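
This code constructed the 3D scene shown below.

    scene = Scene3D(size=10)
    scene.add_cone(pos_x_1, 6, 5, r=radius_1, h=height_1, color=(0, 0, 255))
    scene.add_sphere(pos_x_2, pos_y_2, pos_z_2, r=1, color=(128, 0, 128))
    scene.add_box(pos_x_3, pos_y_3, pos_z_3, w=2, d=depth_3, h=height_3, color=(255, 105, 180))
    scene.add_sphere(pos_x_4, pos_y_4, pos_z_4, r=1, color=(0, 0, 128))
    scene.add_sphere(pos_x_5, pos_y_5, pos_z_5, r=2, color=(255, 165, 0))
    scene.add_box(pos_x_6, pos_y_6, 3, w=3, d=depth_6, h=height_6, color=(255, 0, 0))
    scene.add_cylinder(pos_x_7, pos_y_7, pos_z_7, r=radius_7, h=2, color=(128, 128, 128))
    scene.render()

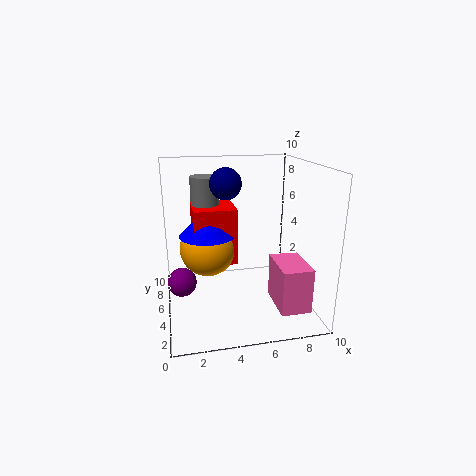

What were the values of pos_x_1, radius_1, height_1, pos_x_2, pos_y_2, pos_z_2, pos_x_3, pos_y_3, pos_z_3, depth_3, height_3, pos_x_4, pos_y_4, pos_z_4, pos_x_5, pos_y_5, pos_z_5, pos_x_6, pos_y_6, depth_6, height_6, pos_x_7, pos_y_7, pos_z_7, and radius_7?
pos_x_1 = 3, radius_1 = 2, height_1 = 2, pos_x_2 = 1, pos_y_2 = 5, pos_z_2 = 2, pos_x_3 = 7, pos_y_3 = 1, pos_z_3 = 1, depth_3 = 3, height_3 = 3, pos_x_4 = 4, pos_y_4 = 4, pos_z_4 = 9, pos_x_5 = 3, pos_y_5 = 6, pos_z_5 = 4, pos_x_6 = 2, pos_y_6 = 5, depth_6 = 3, height_6 = 4, pos_x_7 = 3, pos_y_7 = 7, pos_z_7 = 7, radius_7 = 1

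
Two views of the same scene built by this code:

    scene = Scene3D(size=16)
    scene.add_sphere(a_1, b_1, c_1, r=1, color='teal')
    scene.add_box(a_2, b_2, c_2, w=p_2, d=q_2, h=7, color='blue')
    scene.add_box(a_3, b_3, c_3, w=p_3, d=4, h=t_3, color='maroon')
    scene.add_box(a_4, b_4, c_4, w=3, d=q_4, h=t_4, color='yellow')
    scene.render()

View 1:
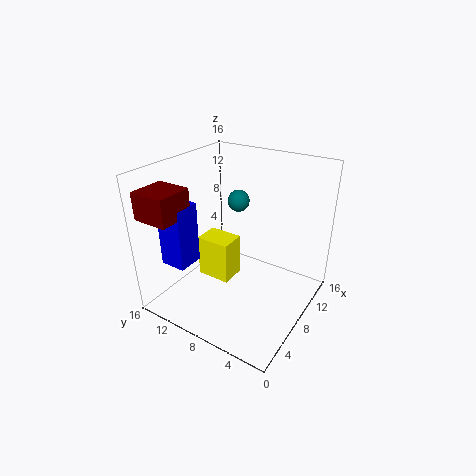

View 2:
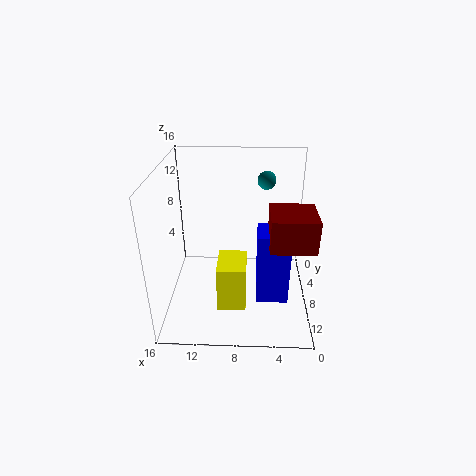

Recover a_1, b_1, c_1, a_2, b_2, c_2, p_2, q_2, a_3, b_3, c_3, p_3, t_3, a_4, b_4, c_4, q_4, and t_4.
a_1 = 5; b_1 = 6; c_1 = 14; a_2 = 3; b_2 = 12; c_2 = 5; p_2 = 3; q_2 = 3; a_3 = 1; b_3 = 12; c_3 = 11; p_3 = 4; t_3 = 3; a_4 = 7; b_4 = 9; c_4 = 2; q_4 = 4; t_4 = 5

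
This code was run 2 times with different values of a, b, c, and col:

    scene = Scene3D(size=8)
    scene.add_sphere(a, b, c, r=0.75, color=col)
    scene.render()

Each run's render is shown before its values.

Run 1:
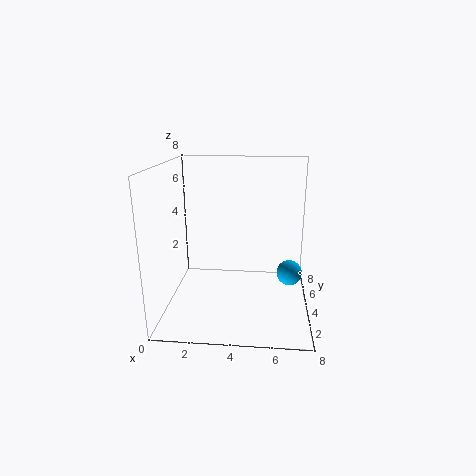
a = 7; b = 5; c = 1.5; col = 'deepskyblue'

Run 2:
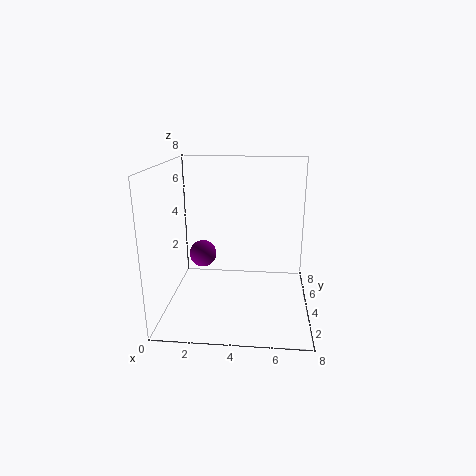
a = 2; b = 4; c = 3; col = 'purple'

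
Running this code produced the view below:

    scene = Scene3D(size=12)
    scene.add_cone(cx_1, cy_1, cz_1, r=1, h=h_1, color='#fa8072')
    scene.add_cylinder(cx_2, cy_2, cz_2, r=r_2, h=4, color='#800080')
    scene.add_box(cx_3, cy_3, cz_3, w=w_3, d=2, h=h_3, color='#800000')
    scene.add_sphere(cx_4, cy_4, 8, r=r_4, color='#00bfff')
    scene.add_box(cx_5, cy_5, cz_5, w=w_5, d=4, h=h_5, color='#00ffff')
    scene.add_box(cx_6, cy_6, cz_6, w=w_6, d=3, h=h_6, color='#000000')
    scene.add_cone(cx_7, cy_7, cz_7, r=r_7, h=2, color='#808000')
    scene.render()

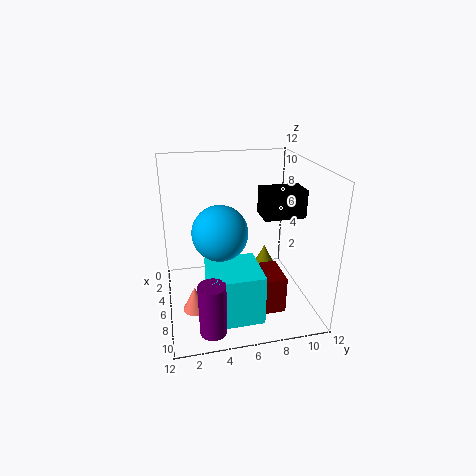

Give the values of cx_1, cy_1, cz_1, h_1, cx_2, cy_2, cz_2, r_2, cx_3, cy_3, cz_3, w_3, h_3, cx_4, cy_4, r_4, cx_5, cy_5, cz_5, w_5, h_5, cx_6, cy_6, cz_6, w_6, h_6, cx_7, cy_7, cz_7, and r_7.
cx_1 = 8; cy_1 = 2; cz_1 = 1; h_1 = 2; cx_2 = 11; cy_2 = 3; cz_2 = 1; r_2 = 1; cx_3 = 7; cy_3 = 7; cz_3 = 1; w_3 = 3; h_3 = 3; cx_4 = 9; cy_4 = 4; r_4 = 2; cx_5 = 7; cy_5 = 3; cz_5 = 1; w_5 = 4; h_5 = 4; cx_6 = 8; cy_6 = 7; cz_6 = 9; w_6 = 2; h_6 = 2; cx_7 = 4; cy_7 = 9; cz_7 = 2; r_7 = 1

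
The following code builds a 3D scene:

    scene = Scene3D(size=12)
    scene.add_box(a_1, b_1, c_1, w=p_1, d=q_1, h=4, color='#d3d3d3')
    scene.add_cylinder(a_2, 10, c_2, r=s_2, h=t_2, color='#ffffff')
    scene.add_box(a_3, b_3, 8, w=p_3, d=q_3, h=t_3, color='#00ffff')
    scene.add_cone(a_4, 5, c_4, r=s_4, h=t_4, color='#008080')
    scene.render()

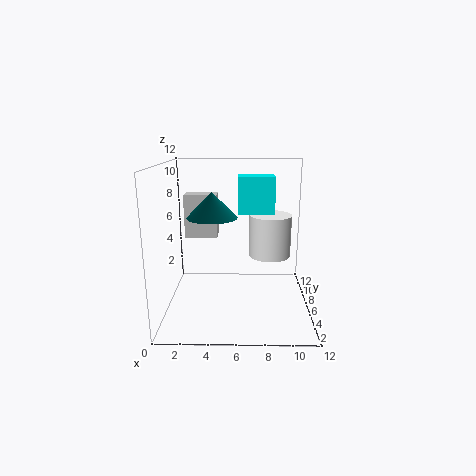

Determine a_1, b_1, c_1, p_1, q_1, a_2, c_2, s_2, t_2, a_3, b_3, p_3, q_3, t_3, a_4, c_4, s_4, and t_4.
a_1 = 1
b_1 = 9
c_1 = 5
p_1 = 3
q_1 = 2
a_2 = 9
c_2 = 3
s_2 = 2
t_2 = 4
a_3 = 6
b_3 = 6
p_3 = 3
q_3 = 2
t_3 = 3
a_4 = 4
c_4 = 8
s_4 = 2
t_4 = 2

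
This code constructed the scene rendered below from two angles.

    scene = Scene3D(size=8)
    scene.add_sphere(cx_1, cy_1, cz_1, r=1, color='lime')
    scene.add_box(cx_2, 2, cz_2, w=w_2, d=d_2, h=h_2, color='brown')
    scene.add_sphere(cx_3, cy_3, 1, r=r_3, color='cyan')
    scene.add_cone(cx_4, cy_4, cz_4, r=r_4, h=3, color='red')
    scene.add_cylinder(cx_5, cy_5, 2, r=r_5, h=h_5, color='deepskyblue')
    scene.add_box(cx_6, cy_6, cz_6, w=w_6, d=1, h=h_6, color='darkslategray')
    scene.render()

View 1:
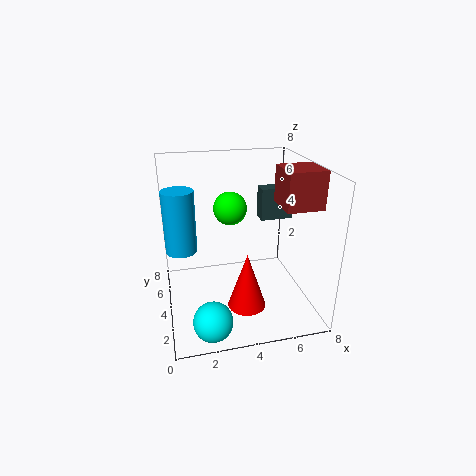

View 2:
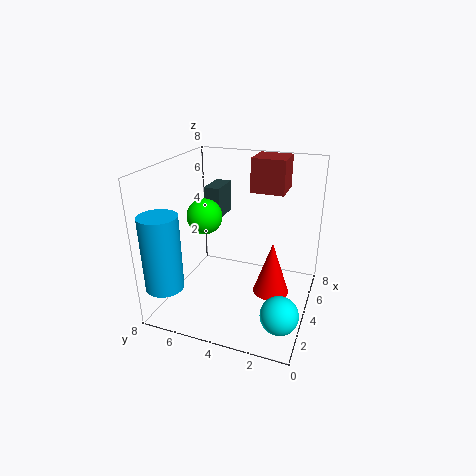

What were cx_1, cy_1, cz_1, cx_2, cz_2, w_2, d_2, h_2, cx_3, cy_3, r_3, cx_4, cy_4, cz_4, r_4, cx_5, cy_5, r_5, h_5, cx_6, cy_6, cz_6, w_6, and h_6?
cx_1 = 4; cy_1 = 6; cz_1 = 5; cx_2 = 6; cz_2 = 6; w_2 = 2; d_2 = 2; h_2 = 2; cx_3 = 2; cy_3 = 1; r_3 = 1; cx_4 = 4; cy_4 = 2; cz_4 = 1; r_4 = 1; cx_5 = 1; cy_5 = 7; r_5 = 1; h_5 = 4; cx_6 = 6; cy_6 = 6; cz_6 = 4; w_6 = 2; h_6 = 2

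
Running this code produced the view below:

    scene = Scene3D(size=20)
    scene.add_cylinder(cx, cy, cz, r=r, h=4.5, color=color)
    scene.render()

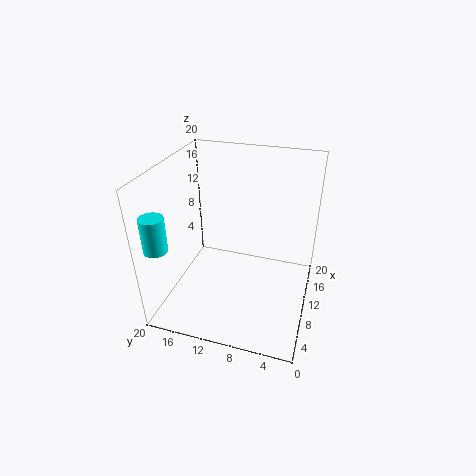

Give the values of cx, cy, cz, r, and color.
cx = 2
cy = 18
cz = 11.5
r = 1.5
color = 'cyan'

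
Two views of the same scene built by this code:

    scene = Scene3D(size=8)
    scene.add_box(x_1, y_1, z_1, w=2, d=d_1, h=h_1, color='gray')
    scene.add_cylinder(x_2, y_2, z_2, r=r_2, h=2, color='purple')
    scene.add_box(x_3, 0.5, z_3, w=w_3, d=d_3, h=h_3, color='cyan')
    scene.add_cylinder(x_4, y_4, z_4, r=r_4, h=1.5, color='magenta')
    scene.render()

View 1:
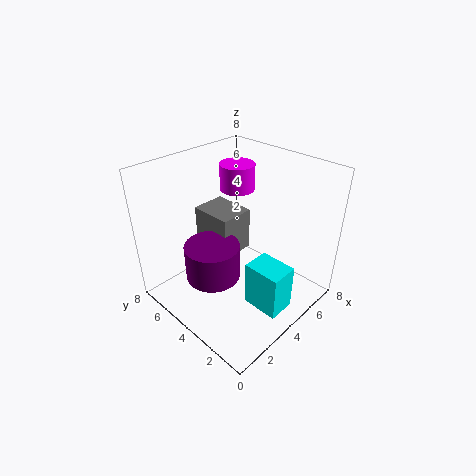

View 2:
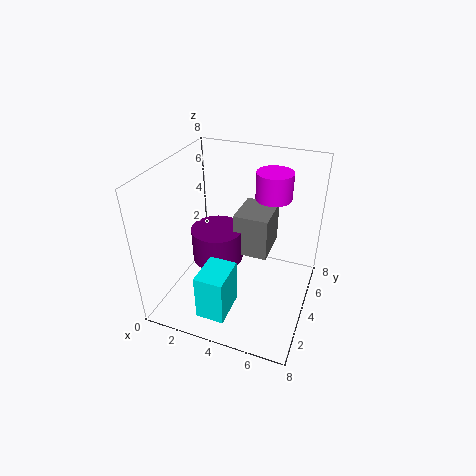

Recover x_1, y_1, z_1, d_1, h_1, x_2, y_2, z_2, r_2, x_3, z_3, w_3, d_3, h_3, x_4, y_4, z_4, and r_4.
x_1 = 3.5
y_1 = 4.5
z_1 = 2.5
d_1 = 2.5
h_1 = 2.5
x_2 = 2.5
y_2 = 4.5
z_2 = 2
r_2 = 1.5
x_3 = 3
z_3 = 1
w_3 = 1.5
d_3 = 2
h_3 = 2.5
x_4 = 5.5
y_4 = 5.5
z_4 = 6
r_4 = 1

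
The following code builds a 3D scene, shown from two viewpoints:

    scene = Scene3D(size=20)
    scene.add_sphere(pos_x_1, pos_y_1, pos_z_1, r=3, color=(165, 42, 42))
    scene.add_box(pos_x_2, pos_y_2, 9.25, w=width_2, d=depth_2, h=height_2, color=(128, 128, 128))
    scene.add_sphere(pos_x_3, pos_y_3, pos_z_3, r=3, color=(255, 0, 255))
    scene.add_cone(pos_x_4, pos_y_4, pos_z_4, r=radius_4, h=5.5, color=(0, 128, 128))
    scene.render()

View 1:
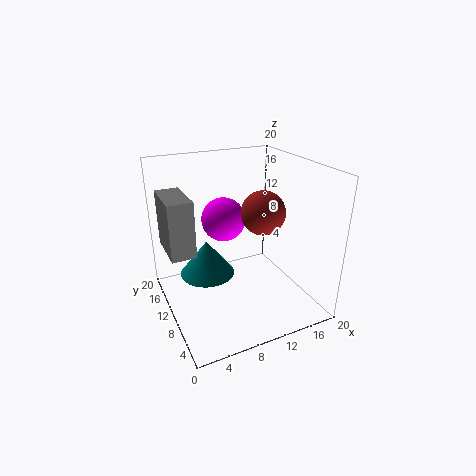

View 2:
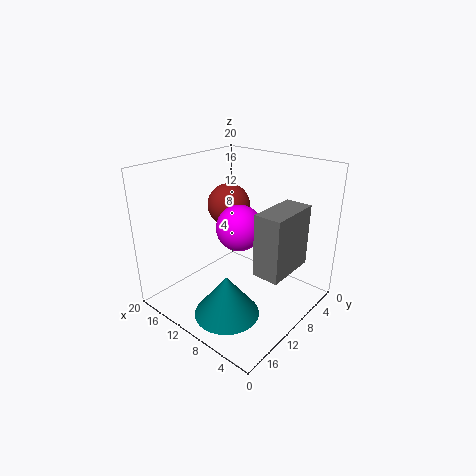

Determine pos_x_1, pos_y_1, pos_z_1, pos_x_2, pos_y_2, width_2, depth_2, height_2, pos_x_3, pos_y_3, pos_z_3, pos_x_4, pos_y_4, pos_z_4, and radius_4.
pos_x_1 = 13
pos_y_1 = 8.5
pos_z_1 = 13.75
pos_x_2 = 0.25
pos_y_2 = 8.5
width_2 = 3.25
depth_2 = 6.5
height_2 = 7.5
pos_x_3 = 8.5
pos_y_3 = 11.5
pos_z_3 = 12.5
pos_x_4 = 7.25
pos_y_4 = 15.5
pos_z_4 = 2
radius_4 = 4.25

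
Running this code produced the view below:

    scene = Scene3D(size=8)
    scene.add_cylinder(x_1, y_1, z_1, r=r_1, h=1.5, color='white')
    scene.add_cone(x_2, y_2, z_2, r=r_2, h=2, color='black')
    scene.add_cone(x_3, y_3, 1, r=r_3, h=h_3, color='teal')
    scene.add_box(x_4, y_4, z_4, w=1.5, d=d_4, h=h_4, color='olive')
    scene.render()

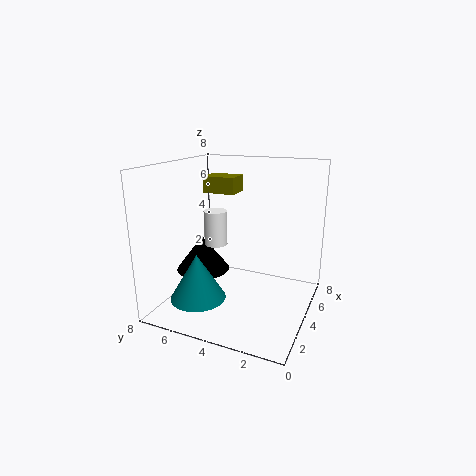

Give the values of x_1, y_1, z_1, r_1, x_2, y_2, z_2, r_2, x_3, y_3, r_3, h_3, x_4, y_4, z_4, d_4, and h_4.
x_1 = 0.5
y_1 = 3.5
z_1 = 5
r_1 = 0.5
x_2 = 3.5
y_2 = 6
z_2 = 2
r_2 = 1.5
x_3 = 2
y_3 = 5.5
r_3 = 1.5
h_3 = 2.5
x_4 = 5.5
y_4 = 5
z_4 = 6
d_4 = 2
h_4 = 1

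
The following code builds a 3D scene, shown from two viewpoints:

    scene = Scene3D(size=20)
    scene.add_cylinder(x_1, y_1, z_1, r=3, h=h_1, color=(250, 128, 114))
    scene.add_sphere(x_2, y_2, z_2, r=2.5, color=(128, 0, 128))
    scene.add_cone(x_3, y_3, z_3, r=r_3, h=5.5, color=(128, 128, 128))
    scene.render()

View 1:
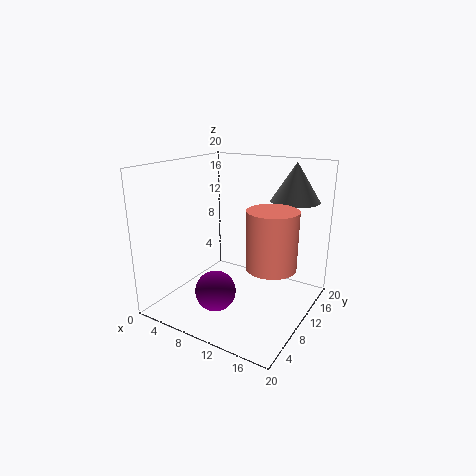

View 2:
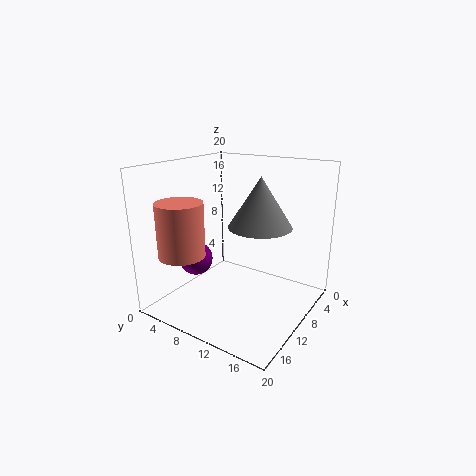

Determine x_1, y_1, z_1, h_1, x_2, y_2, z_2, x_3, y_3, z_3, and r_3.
x_1 = 17; y_1 = 6; z_1 = 9; h_1 = 7; x_2 = 11; y_2 = 3; z_2 = 5.5; x_3 = 15.5; y_3 = 16.5; z_3 = 14.5; r_3 = 3.5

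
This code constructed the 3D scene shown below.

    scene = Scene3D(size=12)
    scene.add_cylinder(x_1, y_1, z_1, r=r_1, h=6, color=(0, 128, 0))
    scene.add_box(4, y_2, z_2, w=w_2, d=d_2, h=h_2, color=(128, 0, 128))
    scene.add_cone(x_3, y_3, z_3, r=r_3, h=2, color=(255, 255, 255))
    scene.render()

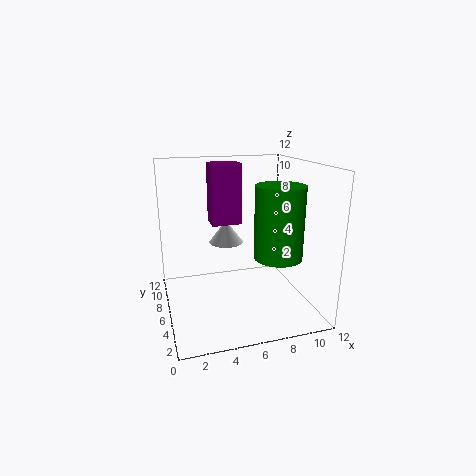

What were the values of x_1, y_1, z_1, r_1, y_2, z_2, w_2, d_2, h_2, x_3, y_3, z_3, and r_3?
x_1 = 9, y_1 = 4.5, z_1 = 4.5, r_1 = 2, y_2 = 6.5, z_2 = 7, w_2 = 2.5, d_2 = 2, h_2 = 5, x_3 = 5.5, y_3 = 8, z_3 = 5, r_3 = 1.5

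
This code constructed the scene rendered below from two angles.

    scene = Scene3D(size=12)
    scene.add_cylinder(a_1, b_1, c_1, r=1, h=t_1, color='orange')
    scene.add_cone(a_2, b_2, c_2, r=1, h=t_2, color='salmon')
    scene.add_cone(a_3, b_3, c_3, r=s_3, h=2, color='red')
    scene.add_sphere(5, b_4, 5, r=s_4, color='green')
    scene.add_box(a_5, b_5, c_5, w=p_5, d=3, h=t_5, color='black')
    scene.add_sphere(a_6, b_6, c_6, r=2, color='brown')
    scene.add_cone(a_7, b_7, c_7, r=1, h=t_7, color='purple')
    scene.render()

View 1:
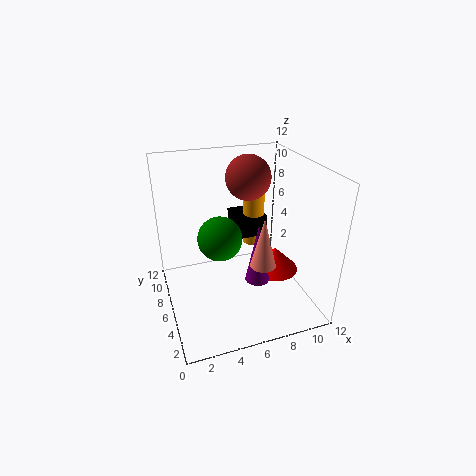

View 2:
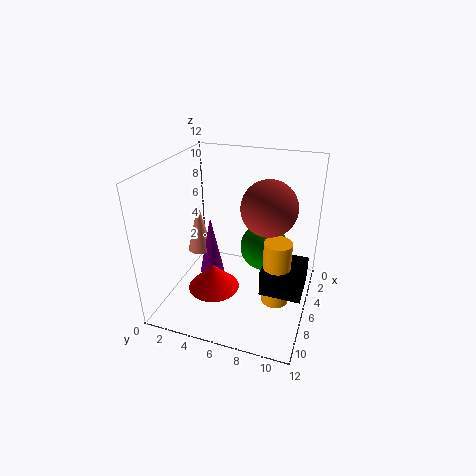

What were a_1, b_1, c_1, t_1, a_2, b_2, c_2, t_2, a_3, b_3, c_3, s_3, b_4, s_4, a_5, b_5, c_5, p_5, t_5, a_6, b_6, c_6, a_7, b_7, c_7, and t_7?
a_1 = 9; b_1 = 10; c_1 = 3; t_1 = 5; a_2 = 7; b_2 = 3; c_2 = 5; t_2 = 4; a_3 = 9; b_3 = 5; c_3 = 3; s_3 = 2; b_4 = 8; s_4 = 2; a_5 = 7; b_5 = 9; c_5 = 4; p_5 = 3; t_5 = 2; a_6 = 8; b_6 = 9; c_6 = 10; a_7 = 7; b_7 = 4; c_7 = 3; t_7 = 5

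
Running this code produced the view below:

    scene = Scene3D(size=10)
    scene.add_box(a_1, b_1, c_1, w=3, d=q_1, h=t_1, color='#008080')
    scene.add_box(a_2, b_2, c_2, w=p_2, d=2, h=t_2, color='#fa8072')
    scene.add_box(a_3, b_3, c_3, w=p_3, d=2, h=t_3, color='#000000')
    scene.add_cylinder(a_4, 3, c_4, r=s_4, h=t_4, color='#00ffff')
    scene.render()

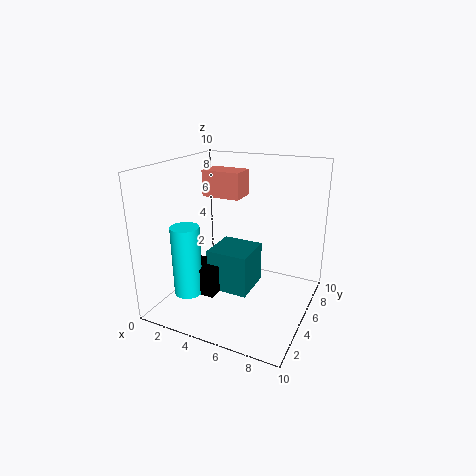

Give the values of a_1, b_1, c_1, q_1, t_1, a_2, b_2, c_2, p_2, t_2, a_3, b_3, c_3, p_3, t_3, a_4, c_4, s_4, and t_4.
a_1 = 3, b_1 = 4, c_1 = 1, q_1 = 3, t_1 = 3, a_2 = 1, b_2 = 7, c_2 = 7, p_2 = 3, t_2 = 2, a_3 = 1, b_3 = 3, c_3 = 1, p_3 = 3, t_3 = 2, a_4 = 2, c_4 = 1, s_4 = 1, t_4 = 5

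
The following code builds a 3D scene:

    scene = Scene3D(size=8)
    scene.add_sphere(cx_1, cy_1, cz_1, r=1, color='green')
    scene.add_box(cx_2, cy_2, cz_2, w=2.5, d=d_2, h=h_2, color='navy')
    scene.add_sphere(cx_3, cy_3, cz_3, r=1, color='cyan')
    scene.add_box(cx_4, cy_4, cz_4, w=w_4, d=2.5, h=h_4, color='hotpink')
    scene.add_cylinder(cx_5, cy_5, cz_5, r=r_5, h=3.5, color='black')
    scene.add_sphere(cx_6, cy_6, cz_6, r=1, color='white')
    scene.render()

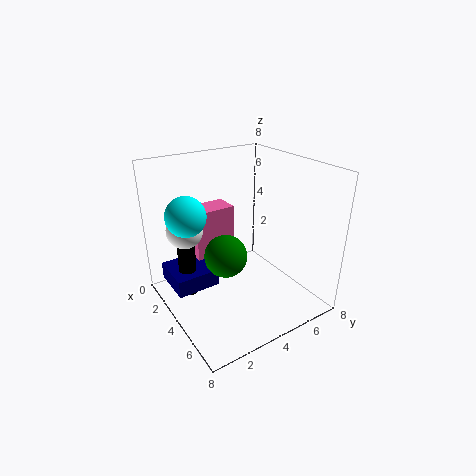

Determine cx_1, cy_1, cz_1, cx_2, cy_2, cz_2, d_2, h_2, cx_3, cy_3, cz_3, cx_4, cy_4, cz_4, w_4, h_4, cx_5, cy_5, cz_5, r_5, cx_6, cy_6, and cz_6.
cx_1 = 6
cy_1 = 2
cz_1 = 4.5
cx_2 = 1
cy_2 = 0.5
cz_2 = 1
d_2 = 2.5
h_2 = 1
cx_3 = 4
cy_3 = 1
cz_3 = 6
cx_4 = 0.5
cy_4 = 2.5
cz_4 = 2
w_4 = 1.5
h_4 = 3
cx_5 = 2.5
cy_5 = 1.5
cz_5 = 0.5
r_5 = 0.5
cx_6 = 2.5
cy_6 = 1.5
cz_6 = 4.5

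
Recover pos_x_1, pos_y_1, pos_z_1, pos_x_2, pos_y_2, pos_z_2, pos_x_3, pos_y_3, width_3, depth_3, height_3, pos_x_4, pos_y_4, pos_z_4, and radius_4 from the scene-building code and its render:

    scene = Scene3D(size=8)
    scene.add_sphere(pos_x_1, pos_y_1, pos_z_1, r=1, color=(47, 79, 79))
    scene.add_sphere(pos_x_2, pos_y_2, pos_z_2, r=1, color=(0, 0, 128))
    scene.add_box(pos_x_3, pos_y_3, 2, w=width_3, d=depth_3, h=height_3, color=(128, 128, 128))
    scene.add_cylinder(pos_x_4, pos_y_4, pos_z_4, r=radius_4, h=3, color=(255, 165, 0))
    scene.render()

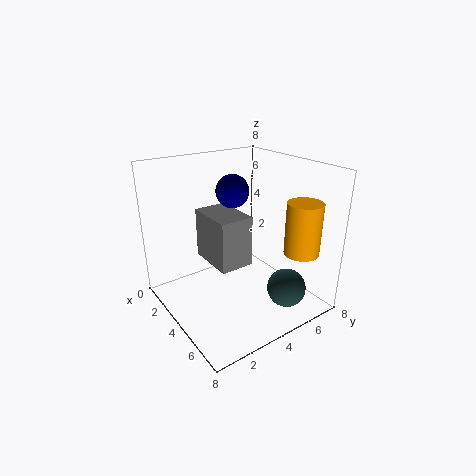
pos_x_1 = 7
pos_y_1 = 5
pos_z_1 = 2
pos_x_2 = 2
pos_y_2 = 5
pos_z_2 = 6
pos_x_3 = 1
pos_y_3 = 3
width_3 = 3
depth_3 = 2
height_3 = 3
pos_x_4 = 6
pos_y_4 = 7
pos_z_4 = 3
radius_4 = 1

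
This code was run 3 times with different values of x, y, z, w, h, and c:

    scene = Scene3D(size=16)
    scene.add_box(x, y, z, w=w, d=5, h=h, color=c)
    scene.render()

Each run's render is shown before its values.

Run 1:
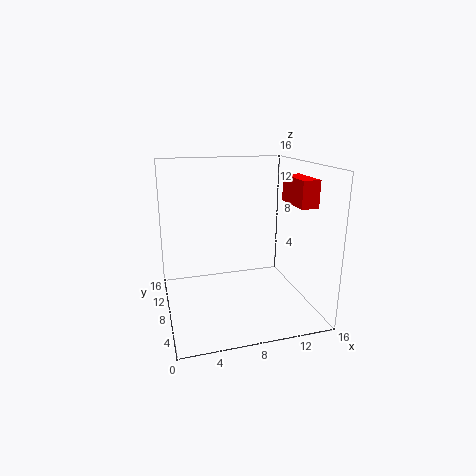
x = 14
y = 5
z = 11.5
w = 2
h = 3
c = 'red'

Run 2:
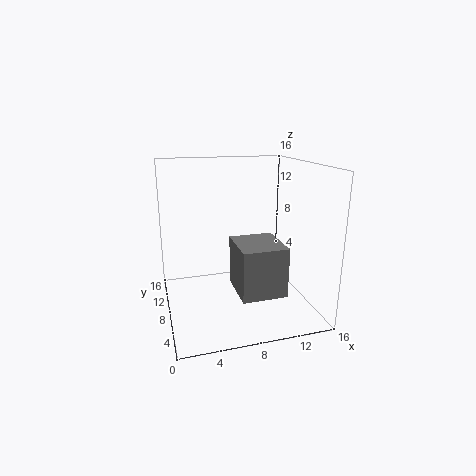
x = 6.5
y = 1
z = 4
w = 4.5
h = 5
c = 'gray'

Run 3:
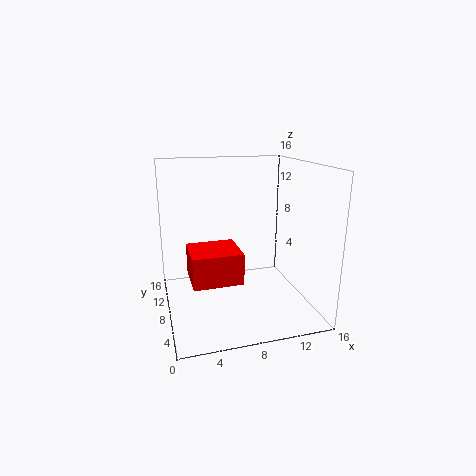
x = 2.5
y = 5.5
z = 3.5
w = 5.5
h = 3.5
c = 'red'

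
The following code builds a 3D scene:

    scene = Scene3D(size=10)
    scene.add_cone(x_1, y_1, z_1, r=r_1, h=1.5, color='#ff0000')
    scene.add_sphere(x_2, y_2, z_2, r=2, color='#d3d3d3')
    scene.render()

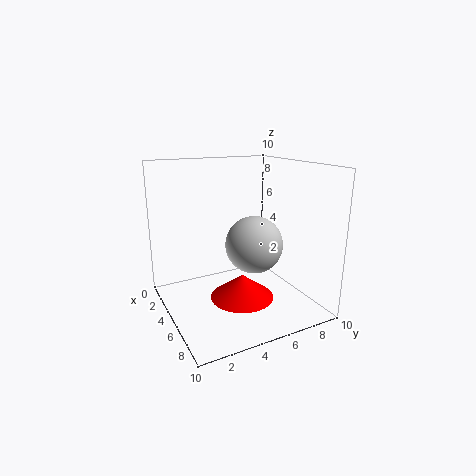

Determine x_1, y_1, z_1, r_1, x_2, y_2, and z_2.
x_1 = 7.5; y_1 = 4; z_1 = 2; r_1 = 2; x_2 = 5.5; y_2 = 6; z_2 = 4.5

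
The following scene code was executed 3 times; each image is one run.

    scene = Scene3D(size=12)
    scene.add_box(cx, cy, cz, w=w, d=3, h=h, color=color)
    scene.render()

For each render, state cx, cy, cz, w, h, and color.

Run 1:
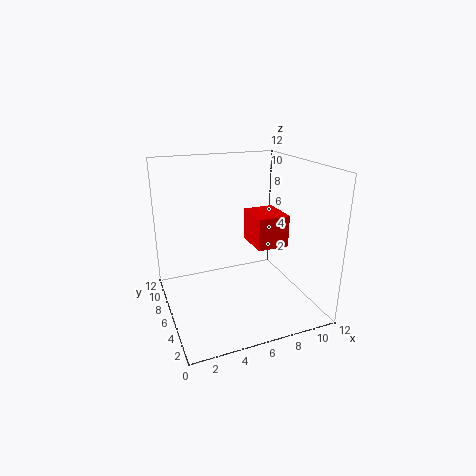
cx = 6.5
cy = 3
cz = 6
w = 2.5
h = 2.5
color = 'red'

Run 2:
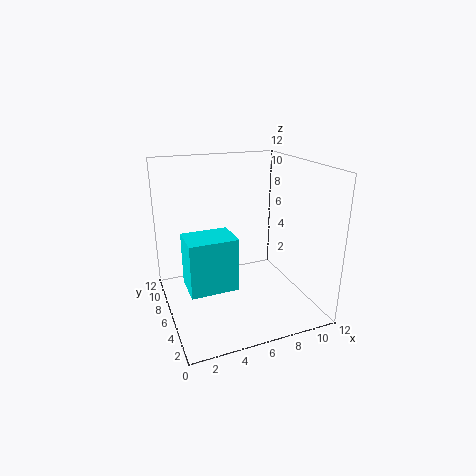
cx = 1.5
cy = 4.5
cz = 2
w = 4
h = 4.5
color = 'cyan'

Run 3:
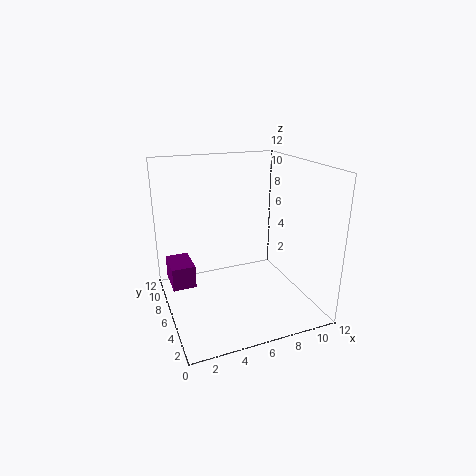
cx = 0.5
cy = 7
cz = 1.5
w = 2
h = 2
color = 'purple'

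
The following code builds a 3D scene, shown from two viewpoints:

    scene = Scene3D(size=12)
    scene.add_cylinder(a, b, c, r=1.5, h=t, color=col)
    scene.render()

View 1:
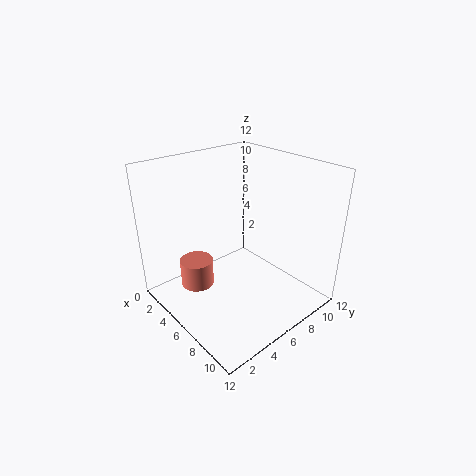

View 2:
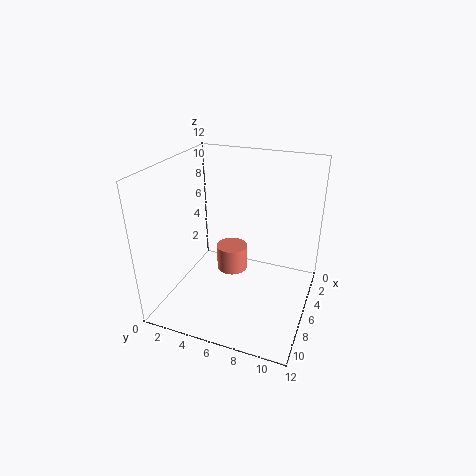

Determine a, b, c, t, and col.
a = 2.5, b = 4, c = 0.5, t = 2.5, col = 'salmon'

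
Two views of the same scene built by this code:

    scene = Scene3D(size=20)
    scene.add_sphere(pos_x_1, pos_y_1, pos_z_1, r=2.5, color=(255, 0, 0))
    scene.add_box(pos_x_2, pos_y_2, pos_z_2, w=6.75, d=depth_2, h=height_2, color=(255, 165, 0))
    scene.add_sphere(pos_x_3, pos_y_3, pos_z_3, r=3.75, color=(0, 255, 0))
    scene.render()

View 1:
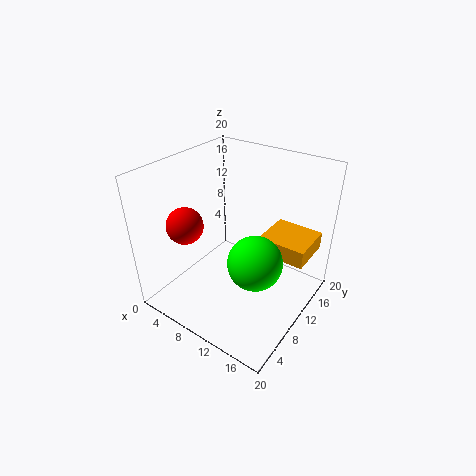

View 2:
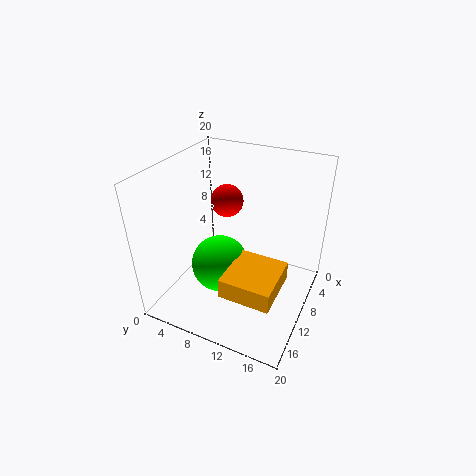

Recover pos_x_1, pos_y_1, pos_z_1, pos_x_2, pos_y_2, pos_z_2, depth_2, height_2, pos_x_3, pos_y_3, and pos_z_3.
pos_x_1 = 4.5; pos_y_1 = 5.5; pos_z_1 = 12.25; pos_x_2 = 12.25; pos_y_2 = 11.75; pos_z_2 = 7.5; depth_2 = 6.25; height_2 = 2.5; pos_x_3 = 13.5; pos_y_3 = 9; pos_z_3 = 7.75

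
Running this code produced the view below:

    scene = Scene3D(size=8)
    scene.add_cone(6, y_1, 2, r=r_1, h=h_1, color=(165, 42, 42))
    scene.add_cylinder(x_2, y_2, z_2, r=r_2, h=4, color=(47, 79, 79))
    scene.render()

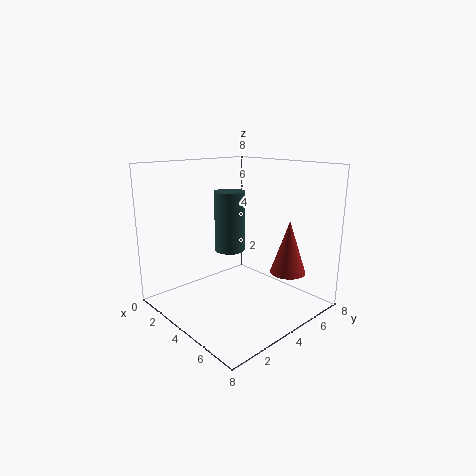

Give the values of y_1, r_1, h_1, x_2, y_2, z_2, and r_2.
y_1 = 6, r_1 = 1, h_1 = 3, x_2 = 1, y_2 = 6, z_2 = 2, r_2 = 1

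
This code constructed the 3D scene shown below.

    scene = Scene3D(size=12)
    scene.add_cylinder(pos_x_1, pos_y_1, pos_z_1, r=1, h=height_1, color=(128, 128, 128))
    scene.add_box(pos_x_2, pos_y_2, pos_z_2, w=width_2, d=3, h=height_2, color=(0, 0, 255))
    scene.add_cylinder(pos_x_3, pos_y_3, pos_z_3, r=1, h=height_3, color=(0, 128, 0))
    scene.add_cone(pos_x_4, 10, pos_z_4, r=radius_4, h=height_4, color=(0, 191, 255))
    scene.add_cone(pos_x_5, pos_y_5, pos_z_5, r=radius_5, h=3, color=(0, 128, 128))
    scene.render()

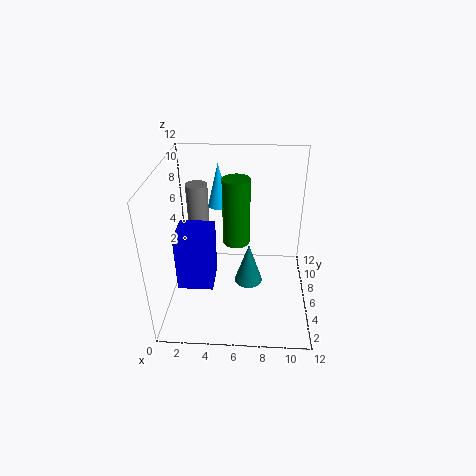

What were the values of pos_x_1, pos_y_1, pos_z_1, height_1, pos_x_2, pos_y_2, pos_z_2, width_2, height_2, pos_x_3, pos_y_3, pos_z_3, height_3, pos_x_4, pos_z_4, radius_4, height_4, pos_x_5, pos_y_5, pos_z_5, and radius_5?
pos_x_1 = 2
pos_y_1 = 10
pos_z_1 = 4
height_1 = 5
pos_x_2 = 1
pos_y_2 = 4
pos_z_2 = 2
width_2 = 3
height_2 = 5
pos_x_3 = 6
pos_y_3 = 4
pos_z_3 = 7
height_3 = 5
pos_x_4 = 4
pos_z_4 = 7
radius_4 = 1
height_4 = 4
pos_x_5 = 7
pos_y_5 = 2
pos_z_5 = 5
radius_5 = 1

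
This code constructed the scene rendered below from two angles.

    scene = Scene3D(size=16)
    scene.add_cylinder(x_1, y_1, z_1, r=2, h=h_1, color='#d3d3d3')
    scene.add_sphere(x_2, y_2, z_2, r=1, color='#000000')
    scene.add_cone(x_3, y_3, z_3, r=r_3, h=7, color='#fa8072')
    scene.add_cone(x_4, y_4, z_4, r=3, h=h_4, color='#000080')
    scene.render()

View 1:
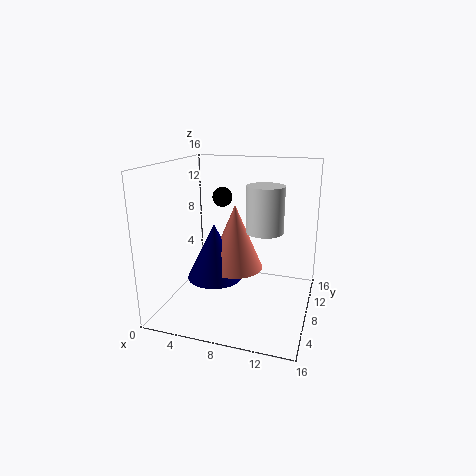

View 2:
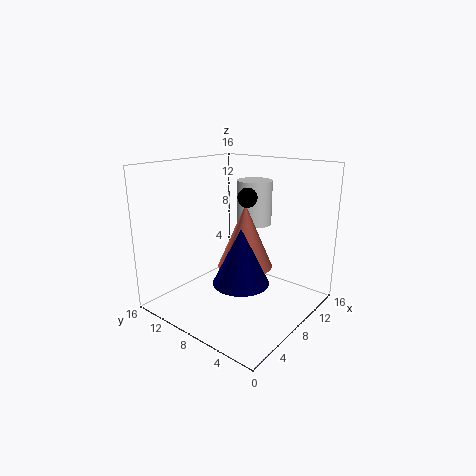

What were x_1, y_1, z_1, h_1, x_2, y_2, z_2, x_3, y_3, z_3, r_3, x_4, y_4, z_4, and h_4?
x_1 = 11
y_1 = 8
z_1 = 9
h_1 = 5
x_2 = 7
y_2 = 6
z_2 = 13
x_3 = 8
y_3 = 7
z_3 = 5
r_3 = 3
x_4 = 6
y_4 = 6
z_4 = 4
h_4 = 6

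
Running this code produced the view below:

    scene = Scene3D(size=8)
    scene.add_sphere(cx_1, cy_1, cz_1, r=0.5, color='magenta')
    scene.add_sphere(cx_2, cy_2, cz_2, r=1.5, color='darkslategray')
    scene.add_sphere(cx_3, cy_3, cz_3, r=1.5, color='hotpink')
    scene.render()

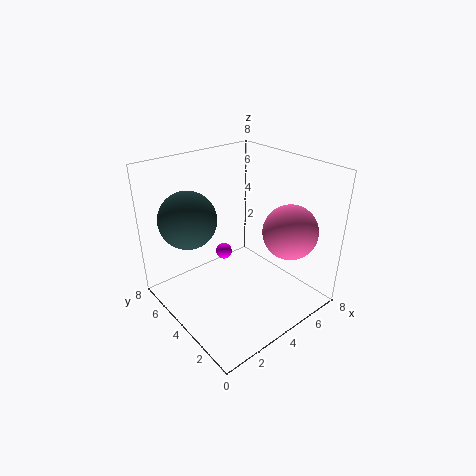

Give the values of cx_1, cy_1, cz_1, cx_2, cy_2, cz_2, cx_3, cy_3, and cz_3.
cx_1 = 4.5
cy_1 = 6
cz_1 = 2
cx_2 = 1.5
cy_2 = 5
cz_2 = 5.5
cx_3 = 6
cy_3 = 2
cz_3 = 4.5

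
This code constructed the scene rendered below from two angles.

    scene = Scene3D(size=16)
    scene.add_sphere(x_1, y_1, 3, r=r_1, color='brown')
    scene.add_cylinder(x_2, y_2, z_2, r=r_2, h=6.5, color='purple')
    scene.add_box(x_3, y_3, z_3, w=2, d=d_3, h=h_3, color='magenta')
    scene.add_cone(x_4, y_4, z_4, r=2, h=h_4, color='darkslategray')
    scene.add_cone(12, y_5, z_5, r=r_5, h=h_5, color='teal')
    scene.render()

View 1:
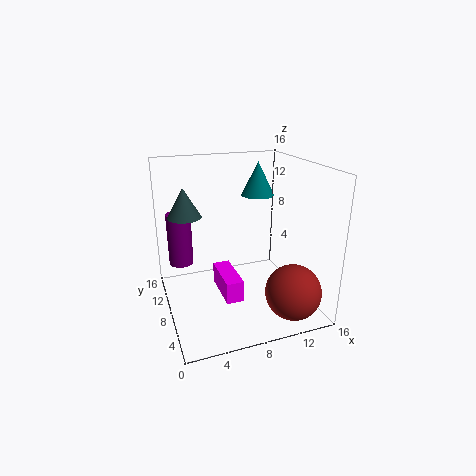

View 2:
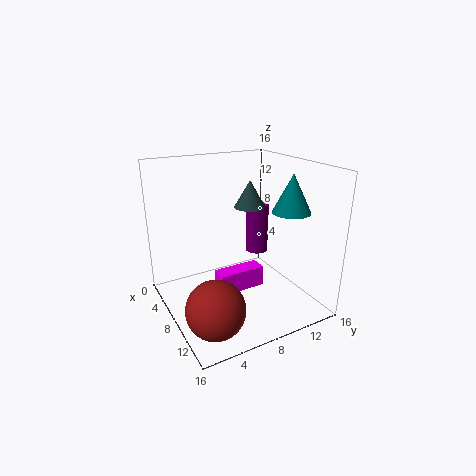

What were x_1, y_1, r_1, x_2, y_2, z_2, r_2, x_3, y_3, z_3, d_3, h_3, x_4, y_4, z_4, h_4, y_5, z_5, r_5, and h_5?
x_1 = 12.5
y_1 = 3
r_1 = 3
x_2 = 2.5
y_2 = 14
z_2 = 3
r_2 = 1.5
x_3 = 6
y_3 = 6
z_3 = 1
d_3 = 5.5
h_3 = 2.5
x_4 = 3
y_4 = 12.5
z_4 = 9.5
h_4 = 3.5
y_5 = 12
z_5 = 11.5
r_5 = 2
h_5 = 4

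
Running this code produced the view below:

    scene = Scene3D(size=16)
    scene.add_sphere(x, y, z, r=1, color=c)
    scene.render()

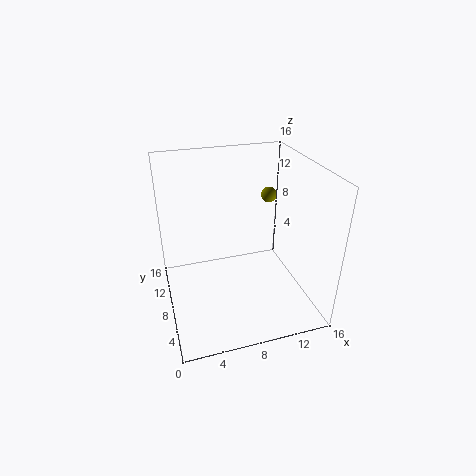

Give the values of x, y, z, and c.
x = 14
y = 14
z = 10
c = 'olive'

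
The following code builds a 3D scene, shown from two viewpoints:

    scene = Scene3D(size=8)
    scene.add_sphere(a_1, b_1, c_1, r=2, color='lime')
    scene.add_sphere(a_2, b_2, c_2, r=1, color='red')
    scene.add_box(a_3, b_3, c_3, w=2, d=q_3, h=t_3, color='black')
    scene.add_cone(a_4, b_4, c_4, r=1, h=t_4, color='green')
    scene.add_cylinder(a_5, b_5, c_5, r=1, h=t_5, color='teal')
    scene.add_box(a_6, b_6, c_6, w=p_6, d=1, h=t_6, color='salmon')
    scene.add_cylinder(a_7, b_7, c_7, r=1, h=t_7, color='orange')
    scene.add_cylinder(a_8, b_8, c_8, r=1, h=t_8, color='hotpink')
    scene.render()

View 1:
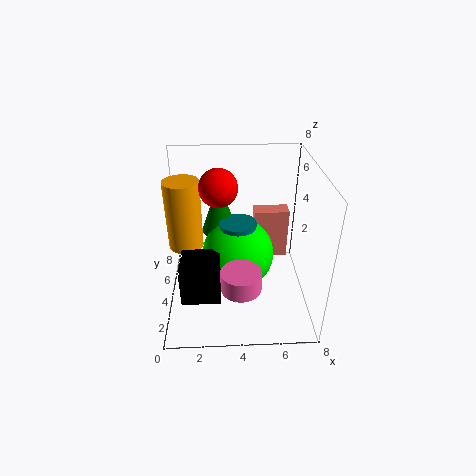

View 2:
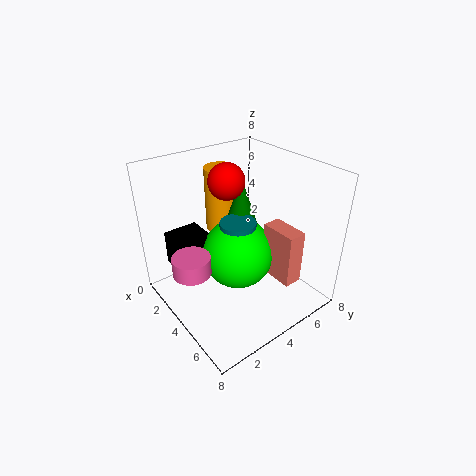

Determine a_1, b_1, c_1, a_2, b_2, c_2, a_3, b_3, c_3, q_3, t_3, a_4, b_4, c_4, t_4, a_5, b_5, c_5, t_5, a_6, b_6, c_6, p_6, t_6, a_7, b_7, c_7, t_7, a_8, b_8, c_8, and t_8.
a_1 = 4; b_1 = 4; c_1 = 3; a_2 = 3; b_2 = 4; c_2 = 7; a_3 = 1; b_3 = 1; c_3 = 2; q_3 = 2; t_3 = 2; a_4 = 3; b_4 = 5; c_4 = 4; t_4 = 3; a_5 = 4; b_5 = 4; c_5 = 4; t_5 = 1; a_6 = 5; b_6 = 5; c_6 = 2; p_6 = 2; t_6 = 3; a_7 = 1; b_7 = 5; c_7 = 3; t_7 = 4; a_8 = 4; b_8 = 1; c_8 = 3; t_8 = 1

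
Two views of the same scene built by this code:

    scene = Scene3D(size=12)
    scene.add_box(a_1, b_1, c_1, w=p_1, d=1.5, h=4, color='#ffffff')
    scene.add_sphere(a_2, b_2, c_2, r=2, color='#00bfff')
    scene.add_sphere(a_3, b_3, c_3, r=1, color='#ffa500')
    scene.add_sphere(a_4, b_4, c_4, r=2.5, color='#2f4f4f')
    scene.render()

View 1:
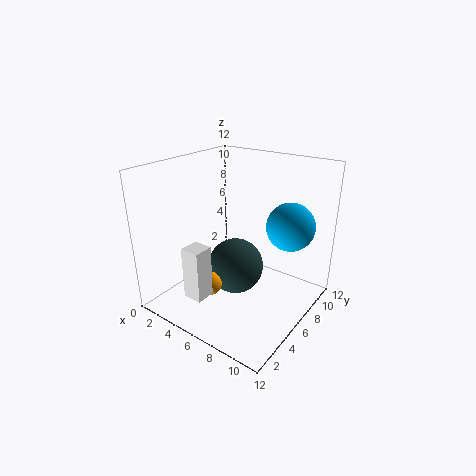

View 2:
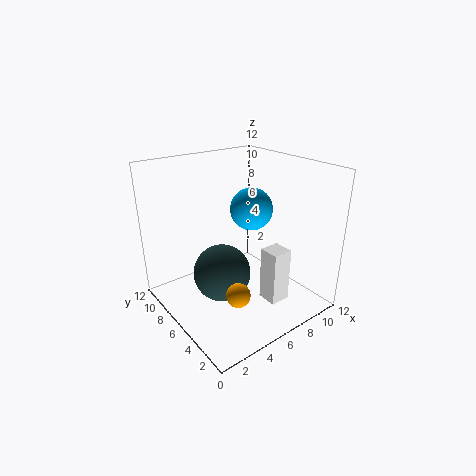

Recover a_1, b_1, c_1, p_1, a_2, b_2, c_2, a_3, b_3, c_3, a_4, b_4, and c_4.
a_1 = 5, b_1 = 0.5, c_1 = 3, p_1 = 1.5, a_2 = 9.5, b_2 = 8.5, c_2 = 7, a_3 = 4.5, b_3 = 4, c_3 = 2, a_4 = 5, b_4 = 7, c_4 = 2.5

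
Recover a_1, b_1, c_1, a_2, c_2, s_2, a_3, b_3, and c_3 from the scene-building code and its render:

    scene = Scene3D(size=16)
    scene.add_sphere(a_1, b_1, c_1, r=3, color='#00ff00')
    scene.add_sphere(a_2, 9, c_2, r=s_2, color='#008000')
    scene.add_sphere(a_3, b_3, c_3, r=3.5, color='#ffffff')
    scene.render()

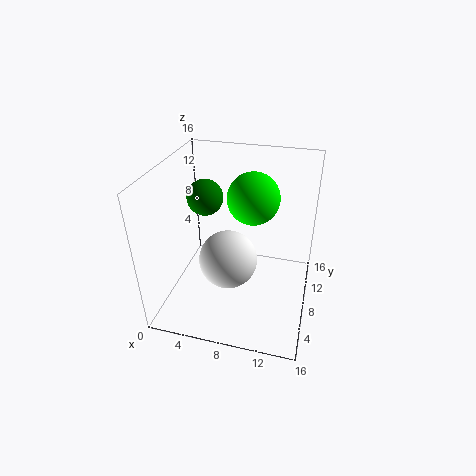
a_1 = 9
b_1 = 11
c_1 = 11.5
a_2 = 4
c_2 = 12
s_2 = 2
a_3 = 6.5
b_3 = 9
c_3 = 4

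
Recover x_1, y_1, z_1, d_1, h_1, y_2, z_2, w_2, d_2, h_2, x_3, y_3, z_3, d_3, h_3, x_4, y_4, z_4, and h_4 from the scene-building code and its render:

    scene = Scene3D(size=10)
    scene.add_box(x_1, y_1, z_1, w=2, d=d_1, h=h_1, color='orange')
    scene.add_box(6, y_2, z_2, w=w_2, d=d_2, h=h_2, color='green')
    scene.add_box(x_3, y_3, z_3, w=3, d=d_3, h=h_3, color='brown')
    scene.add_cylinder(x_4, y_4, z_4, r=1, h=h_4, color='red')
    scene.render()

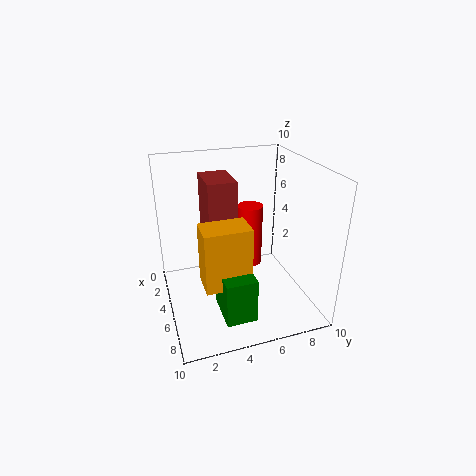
x_1 = 6; y_1 = 2; z_1 = 3; d_1 = 3; h_1 = 4; y_2 = 3; z_2 = 1; w_2 = 3; d_2 = 2; h_2 = 3; x_3 = 2; y_3 = 3; z_3 = 5; d_3 = 2; h_3 = 4; x_4 = 2; y_4 = 7; z_4 = 1; h_4 = 5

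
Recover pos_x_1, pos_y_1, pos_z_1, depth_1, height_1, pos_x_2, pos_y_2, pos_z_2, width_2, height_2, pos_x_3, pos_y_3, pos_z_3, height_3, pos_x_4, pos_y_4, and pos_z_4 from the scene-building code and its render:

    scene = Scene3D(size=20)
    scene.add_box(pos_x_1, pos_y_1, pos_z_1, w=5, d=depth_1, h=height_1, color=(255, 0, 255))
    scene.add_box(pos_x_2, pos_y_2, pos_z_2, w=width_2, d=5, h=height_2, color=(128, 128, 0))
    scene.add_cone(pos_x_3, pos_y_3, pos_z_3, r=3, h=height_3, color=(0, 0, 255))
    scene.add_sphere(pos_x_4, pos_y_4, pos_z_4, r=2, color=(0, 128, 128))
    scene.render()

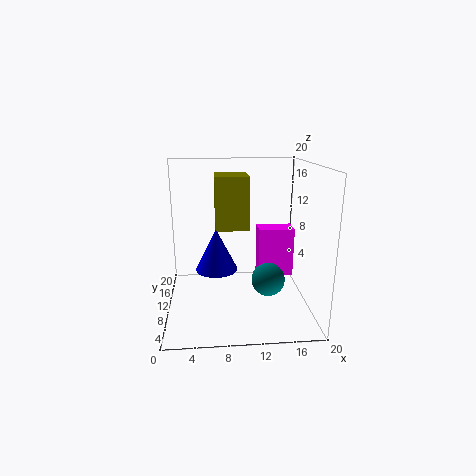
pos_x_1 = 13; pos_y_1 = 10; pos_z_1 = 4; depth_1 = 3; height_1 = 7; pos_x_2 = 7; pos_y_2 = 13; pos_z_2 = 10; width_2 = 5; height_2 = 8; pos_x_3 = 7; pos_y_3 = 11; pos_z_3 = 5; height_3 = 6; pos_x_4 = 13; pos_y_4 = 3; pos_z_4 = 7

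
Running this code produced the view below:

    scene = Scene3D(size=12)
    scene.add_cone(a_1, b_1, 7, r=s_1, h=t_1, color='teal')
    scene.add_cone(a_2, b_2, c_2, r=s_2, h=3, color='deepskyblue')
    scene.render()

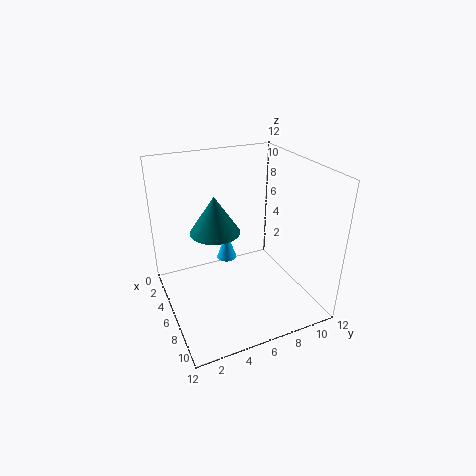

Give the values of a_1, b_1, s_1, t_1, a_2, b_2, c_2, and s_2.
a_1 = 6, b_1 = 4, s_1 = 2, t_1 = 3, a_2 = 1, b_2 = 7, c_2 = 1, s_2 = 1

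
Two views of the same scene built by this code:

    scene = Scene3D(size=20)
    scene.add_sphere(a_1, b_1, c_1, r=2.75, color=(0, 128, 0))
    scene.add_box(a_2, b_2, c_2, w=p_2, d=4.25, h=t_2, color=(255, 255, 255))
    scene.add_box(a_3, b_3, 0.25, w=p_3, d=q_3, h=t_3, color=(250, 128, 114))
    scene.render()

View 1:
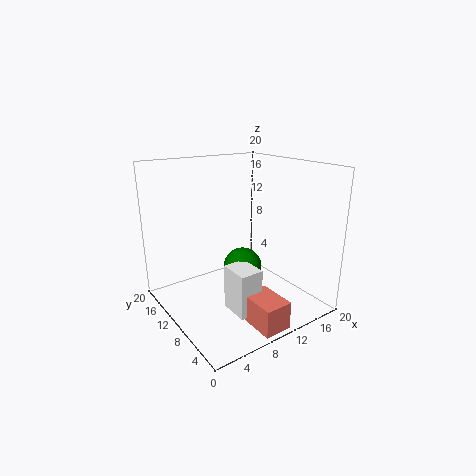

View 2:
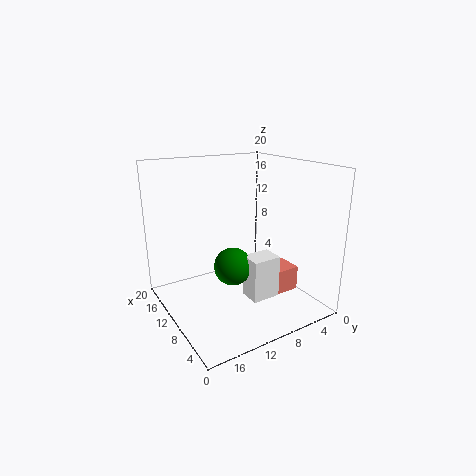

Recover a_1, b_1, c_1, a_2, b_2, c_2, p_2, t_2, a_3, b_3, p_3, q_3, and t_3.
a_1 = 11; b_1 = 10.25; c_1 = 5.25; a_2 = 7; b_2 = 4.75; c_2 = 0.75; p_2 = 3.25; t_2 = 6.25; a_3 = 7.75; b_3 = 0.5; p_3 = 3.75; q_3 = 5.25; t_3 = 3.75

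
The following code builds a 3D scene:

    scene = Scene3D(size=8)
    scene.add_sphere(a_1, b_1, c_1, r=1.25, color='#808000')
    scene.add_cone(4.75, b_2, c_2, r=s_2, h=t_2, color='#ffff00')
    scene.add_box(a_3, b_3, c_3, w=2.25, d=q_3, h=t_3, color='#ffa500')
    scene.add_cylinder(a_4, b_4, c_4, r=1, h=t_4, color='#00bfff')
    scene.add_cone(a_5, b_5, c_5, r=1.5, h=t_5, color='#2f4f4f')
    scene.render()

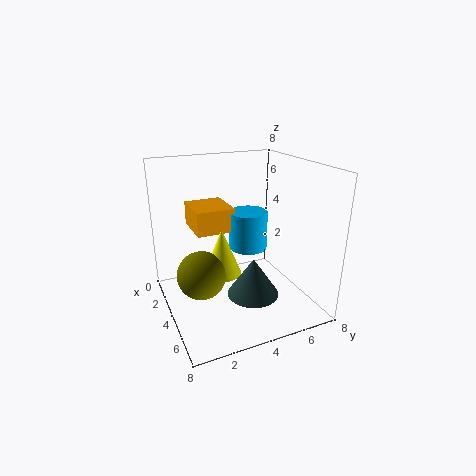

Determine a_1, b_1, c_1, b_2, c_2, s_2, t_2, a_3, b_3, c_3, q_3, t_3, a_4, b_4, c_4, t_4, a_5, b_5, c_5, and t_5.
a_1 = 5, b_1 = 1.5, c_1 = 2.75, b_2 = 2.75, c_2 = 2.5, s_2 = 1, t_2 = 2.5, a_3 = 2.5, b_3 = 1.5, c_3 = 4.75, q_3 = 2, t_3 = 1.25, a_4 = 4.75, b_4 = 4.25, c_4 = 3.75, t_4 = 2, a_5 = 4.5, b_5 = 4.75, c_5 = 0.5, t_5 = 2.25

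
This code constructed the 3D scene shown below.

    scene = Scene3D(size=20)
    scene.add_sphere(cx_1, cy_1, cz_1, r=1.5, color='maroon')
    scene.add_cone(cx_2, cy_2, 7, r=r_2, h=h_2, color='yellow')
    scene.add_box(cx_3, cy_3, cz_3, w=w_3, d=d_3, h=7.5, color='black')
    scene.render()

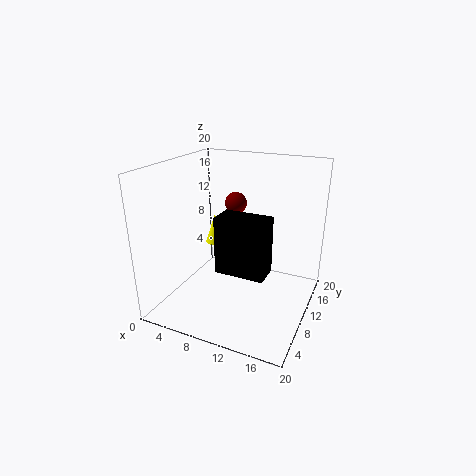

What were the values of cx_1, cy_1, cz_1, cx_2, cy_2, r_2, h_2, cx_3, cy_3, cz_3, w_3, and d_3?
cx_1 = 9; cy_1 = 11.5; cz_1 = 14.5; cx_2 = 4.5; cy_2 = 13.5; r_2 = 1.5; h_2 = 4.5; cx_3 = 9; cy_3 = 5; cz_3 = 7; w_3 = 6.5; d_3 = 3.5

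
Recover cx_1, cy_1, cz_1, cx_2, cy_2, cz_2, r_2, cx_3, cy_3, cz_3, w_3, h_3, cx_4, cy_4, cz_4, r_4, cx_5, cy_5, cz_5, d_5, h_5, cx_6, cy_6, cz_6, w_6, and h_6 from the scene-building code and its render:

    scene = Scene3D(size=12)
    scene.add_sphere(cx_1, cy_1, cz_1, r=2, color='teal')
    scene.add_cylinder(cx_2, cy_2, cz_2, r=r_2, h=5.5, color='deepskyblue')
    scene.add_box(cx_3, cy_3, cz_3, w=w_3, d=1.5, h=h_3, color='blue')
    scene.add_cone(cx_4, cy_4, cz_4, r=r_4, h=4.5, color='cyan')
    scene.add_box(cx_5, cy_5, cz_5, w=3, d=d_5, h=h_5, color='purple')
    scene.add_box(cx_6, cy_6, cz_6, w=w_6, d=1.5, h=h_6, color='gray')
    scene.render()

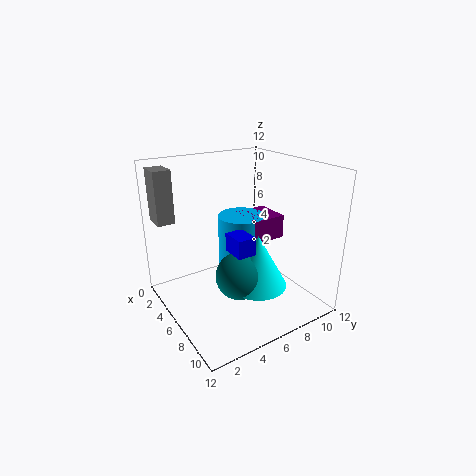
cx_1 = 7
cy_1 = 5.5
cz_1 = 3
cx_2 = 5
cy_2 = 7
cz_2 = 2
r_2 = 2
cx_3 = 6.5
cy_3 = 4.5
cz_3 = 5.5
w_3 = 2
h_3 = 1.5
cx_4 = 7.5
cy_4 = 7
cz_4 = 2
r_4 = 2.5
cx_5 = 4
cy_5 = 7
cz_5 = 5.5
d_5 = 3
h_5 = 2
cx_6 = 0.5
cy_6 = 0.5
cz_6 = 7
w_6 = 2
h_6 = 4.5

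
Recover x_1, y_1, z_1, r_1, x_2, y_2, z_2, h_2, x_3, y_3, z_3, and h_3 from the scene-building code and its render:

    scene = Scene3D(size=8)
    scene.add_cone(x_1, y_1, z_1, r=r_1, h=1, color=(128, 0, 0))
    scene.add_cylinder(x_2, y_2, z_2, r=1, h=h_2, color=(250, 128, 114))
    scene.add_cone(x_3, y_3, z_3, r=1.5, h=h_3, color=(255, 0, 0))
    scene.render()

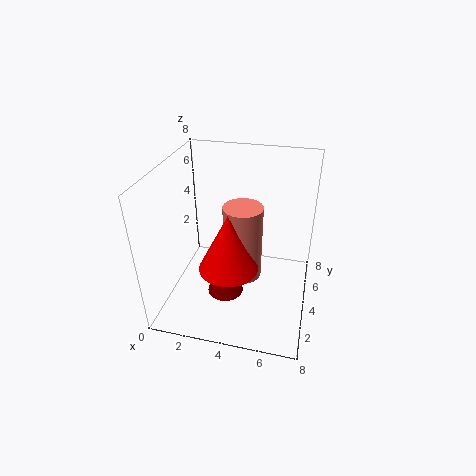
x_1 = 3.5, y_1 = 3, z_1 = 1, r_1 = 1, x_2 = 4.5, y_2 = 3, z_2 = 2.5, h_2 = 4, x_3 = 4, y_3 = 2, z_3 = 3.5, h_3 = 3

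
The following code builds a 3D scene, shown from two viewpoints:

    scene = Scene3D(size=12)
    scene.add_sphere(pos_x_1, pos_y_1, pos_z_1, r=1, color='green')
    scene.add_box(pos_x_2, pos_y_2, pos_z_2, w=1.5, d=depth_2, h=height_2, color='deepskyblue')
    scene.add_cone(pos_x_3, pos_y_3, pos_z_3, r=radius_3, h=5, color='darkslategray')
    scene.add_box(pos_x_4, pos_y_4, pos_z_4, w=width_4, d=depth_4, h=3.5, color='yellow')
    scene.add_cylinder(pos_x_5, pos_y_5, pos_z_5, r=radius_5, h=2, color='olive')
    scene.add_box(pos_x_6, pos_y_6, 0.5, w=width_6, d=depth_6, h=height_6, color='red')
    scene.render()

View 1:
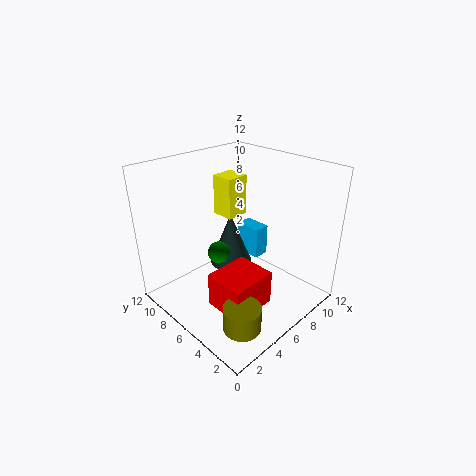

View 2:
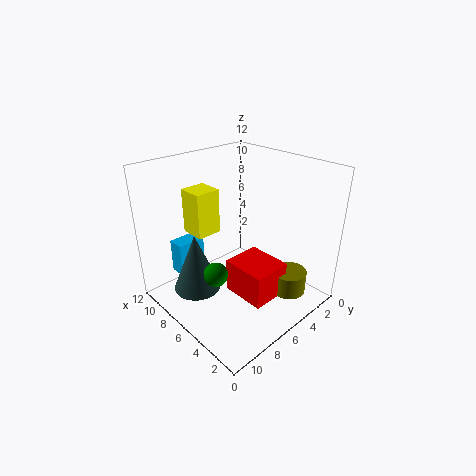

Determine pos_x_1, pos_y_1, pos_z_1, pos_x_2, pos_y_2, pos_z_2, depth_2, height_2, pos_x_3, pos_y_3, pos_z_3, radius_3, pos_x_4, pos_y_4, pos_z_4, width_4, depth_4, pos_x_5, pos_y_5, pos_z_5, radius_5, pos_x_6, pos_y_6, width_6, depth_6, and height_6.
pos_x_1 = 6; pos_y_1 = 8.5; pos_z_1 = 3.5; pos_x_2 = 9.5; pos_y_2 = 7; pos_z_2 = 2; depth_2 = 2.5; height_2 = 3; pos_x_3 = 8; pos_y_3 = 9; pos_z_3 = 1.5; radius_3 = 2; pos_x_4 = 6.5; pos_y_4 = 7.5; pos_z_4 = 7; width_4 = 2; depth_4 = 2; pos_x_5 = 3; pos_y_5 = 2.5; pos_z_5 = 0.5; radius_5 = 1.5; pos_x_6 = 3; pos_y_6 = 3; width_6 = 4; depth_6 = 3.5; height_6 = 3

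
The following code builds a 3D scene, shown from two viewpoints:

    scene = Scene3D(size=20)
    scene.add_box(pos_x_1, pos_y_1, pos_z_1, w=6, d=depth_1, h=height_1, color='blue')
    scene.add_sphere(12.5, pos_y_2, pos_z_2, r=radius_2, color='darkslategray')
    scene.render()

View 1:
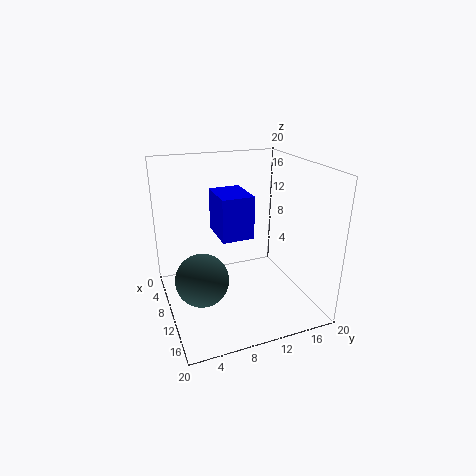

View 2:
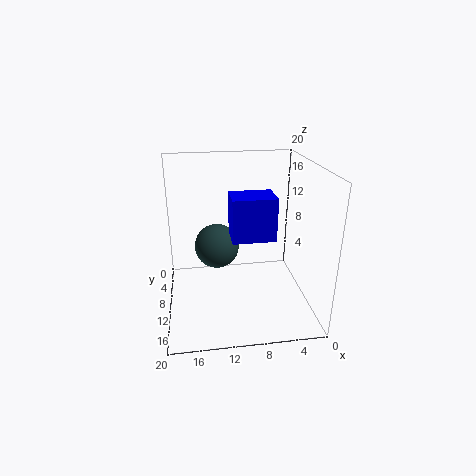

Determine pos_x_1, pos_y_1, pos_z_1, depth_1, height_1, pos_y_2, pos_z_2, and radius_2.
pos_x_1 = 5; pos_y_1 = 7.5; pos_z_1 = 10; depth_1 = 4.5; height_1 = 6; pos_y_2 = 4; pos_z_2 = 6; radius_2 = 3.5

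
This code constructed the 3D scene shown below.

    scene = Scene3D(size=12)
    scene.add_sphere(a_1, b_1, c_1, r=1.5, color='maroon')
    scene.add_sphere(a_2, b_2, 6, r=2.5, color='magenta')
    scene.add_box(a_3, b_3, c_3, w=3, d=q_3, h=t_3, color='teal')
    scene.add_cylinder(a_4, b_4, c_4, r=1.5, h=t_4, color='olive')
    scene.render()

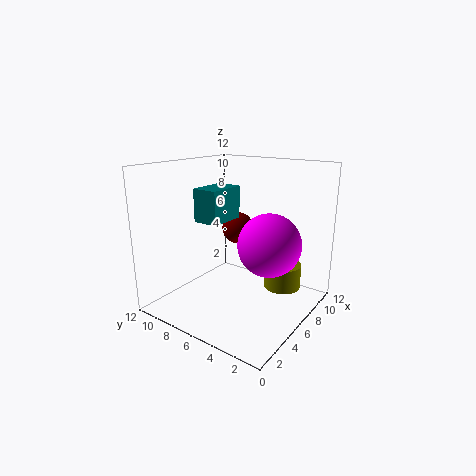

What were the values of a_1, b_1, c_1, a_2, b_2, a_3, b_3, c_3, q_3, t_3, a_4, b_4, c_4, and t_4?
a_1 = 9.5; b_1 = 8.5; c_1 = 5.5; a_2 = 6; b_2 = 3; a_3 = 2.5; b_3 = 5.5; c_3 = 8; q_3 = 2; t_3 = 2.5; a_4 = 7.5; b_4 = 2.5; c_4 = 2; t_4 = 2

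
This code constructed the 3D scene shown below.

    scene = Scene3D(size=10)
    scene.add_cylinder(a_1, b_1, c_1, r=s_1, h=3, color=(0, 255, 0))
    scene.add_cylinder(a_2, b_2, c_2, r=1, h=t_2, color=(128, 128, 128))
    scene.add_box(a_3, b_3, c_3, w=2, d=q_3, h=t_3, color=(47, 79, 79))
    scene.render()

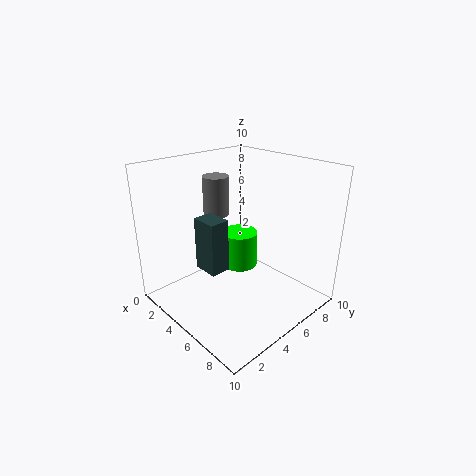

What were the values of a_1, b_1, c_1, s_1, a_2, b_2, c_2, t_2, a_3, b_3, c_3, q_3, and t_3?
a_1 = 2; b_1 = 8; c_1 = 0.5; s_1 = 1.5; a_2 = 1.5; b_2 = 6; c_2 = 5.5; t_2 = 3; a_3 = 2; b_3 = 3.5; c_3 = 2; q_3 = 1.5; t_3 = 4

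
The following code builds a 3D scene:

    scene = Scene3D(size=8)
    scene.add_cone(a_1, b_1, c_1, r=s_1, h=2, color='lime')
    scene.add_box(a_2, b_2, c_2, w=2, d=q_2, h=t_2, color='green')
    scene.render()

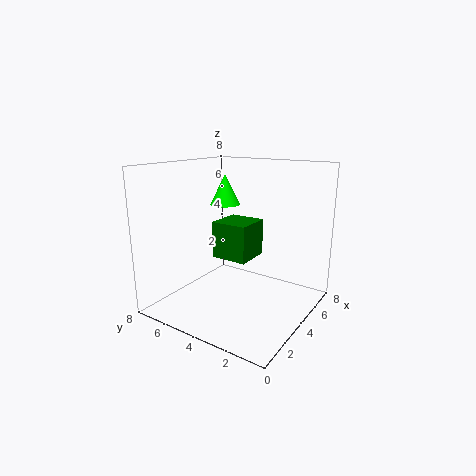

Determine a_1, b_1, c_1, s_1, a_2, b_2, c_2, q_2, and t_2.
a_1 = 7, b_1 = 7, c_1 = 5, s_1 = 1, a_2 = 3, b_2 = 3, c_2 = 3, q_2 = 2, t_2 = 2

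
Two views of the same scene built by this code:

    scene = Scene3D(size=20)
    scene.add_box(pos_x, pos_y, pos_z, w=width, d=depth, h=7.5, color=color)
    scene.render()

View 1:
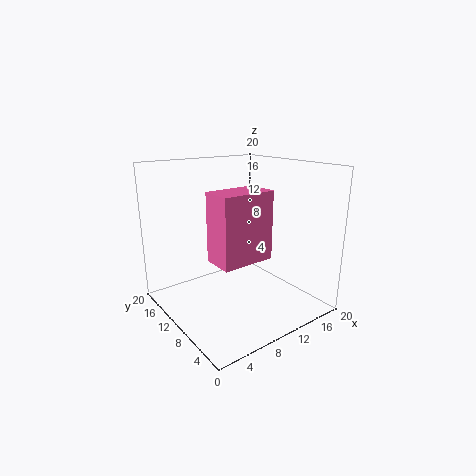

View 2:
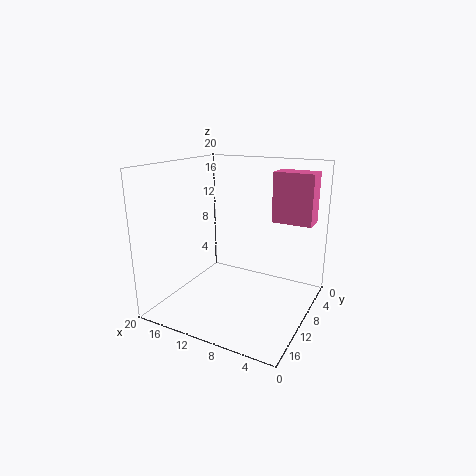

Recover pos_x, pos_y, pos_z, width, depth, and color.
pos_x = 1.5; pos_y = 0.5; pos_z = 11; width = 6; depth = 3.5; color = 'hotpink'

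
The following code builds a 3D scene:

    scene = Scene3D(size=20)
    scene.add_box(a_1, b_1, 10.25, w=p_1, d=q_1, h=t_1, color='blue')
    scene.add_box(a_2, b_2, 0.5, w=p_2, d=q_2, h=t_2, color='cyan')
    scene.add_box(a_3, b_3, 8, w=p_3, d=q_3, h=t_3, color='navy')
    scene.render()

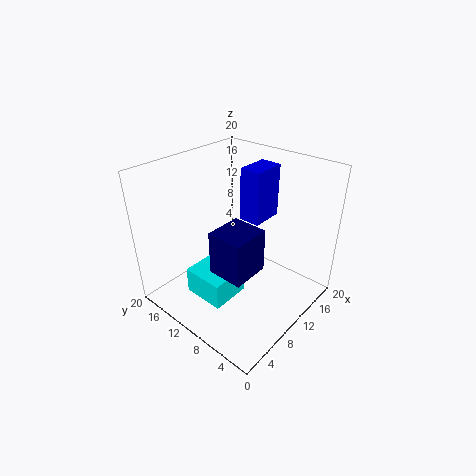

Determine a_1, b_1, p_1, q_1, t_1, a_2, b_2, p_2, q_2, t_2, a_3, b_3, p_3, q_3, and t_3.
a_1 = 14
b_1 = 9.75
p_1 = 5
q_1 = 3.25
t_1 = 8
a_2 = 5
b_2 = 9.5
p_2 = 5.75
q_2 = 6.25
t_2 = 4
a_3 = 4
b_3 = 4.75
p_3 = 5
q_3 = 4.75
t_3 = 5.75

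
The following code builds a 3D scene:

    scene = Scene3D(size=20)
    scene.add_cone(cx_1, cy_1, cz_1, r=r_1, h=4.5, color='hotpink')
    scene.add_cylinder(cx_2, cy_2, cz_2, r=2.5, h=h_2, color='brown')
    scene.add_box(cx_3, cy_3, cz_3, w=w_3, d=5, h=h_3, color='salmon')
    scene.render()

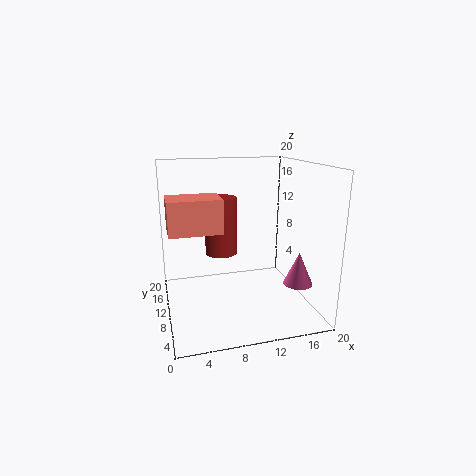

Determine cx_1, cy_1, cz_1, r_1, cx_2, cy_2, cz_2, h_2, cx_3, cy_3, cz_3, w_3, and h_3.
cx_1 = 17.5
cy_1 = 6
cz_1 = 4
r_1 = 2
cx_2 = 9
cy_2 = 16.5
cz_2 = 5.5
h_2 = 9
cx_3 = 0.5
cy_3 = 7.5
cz_3 = 11.5
w_3 = 7
h_3 = 4.5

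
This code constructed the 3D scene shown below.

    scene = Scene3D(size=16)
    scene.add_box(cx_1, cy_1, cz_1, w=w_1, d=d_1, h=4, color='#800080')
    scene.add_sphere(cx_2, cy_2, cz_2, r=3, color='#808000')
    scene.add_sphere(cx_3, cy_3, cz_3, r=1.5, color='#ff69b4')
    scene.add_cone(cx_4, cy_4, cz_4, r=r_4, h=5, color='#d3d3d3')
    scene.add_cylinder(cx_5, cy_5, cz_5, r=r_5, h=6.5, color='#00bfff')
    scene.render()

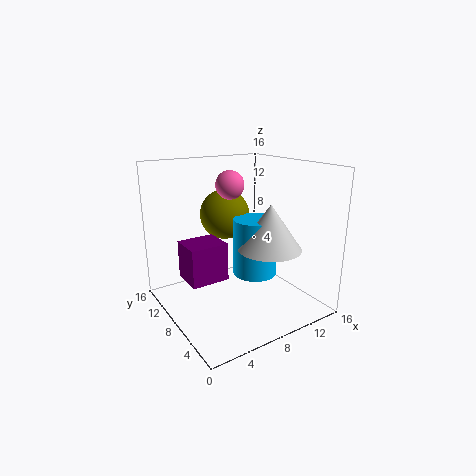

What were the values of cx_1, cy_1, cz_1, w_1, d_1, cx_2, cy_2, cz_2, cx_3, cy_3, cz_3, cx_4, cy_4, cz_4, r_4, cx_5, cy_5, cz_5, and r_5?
cx_1 = 1.5
cy_1 = 6
cz_1 = 4.5
w_1 = 4
d_1 = 3.5
cx_2 = 9
cy_2 = 12.5
cz_2 = 9.5
cx_3 = 7
cy_3 = 8
cz_3 = 14
cx_4 = 10.5
cy_4 = 5.5
cz_4 = 7
r_4 = 3.5
cx_5 = 10
cy_5 = 7.5
cz_5 = 3.5
r_5 = 2.5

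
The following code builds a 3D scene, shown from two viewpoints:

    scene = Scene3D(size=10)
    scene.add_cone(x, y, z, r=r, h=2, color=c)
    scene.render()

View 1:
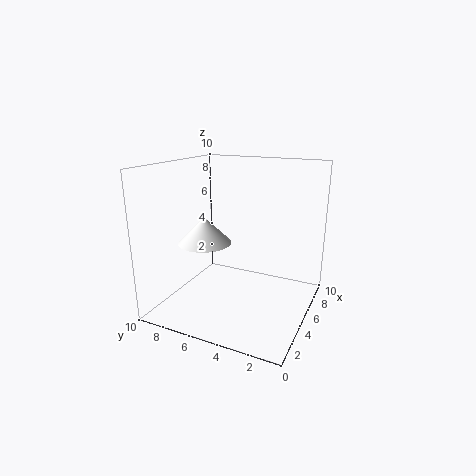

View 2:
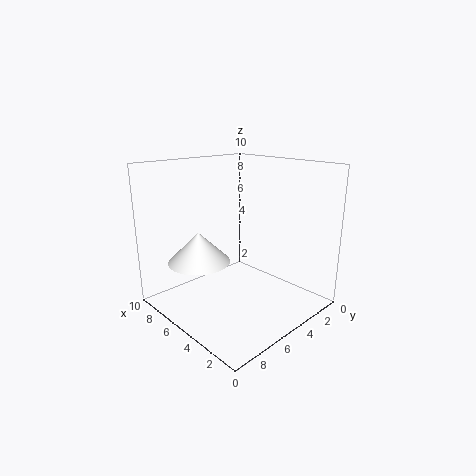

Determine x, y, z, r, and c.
x = 5.5
y = 8
z = 4
r = 2
c = 'white'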